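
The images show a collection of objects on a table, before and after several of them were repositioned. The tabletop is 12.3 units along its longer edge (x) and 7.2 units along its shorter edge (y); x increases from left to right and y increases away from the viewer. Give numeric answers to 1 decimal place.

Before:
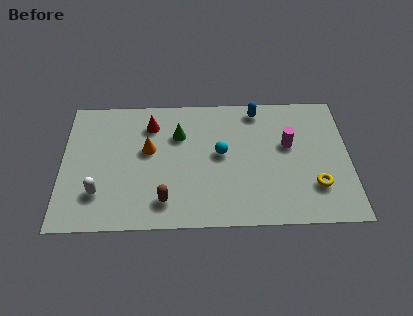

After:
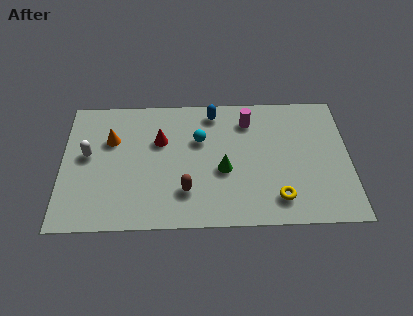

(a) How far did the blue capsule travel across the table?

1.9

The blue capsule moved from about (8.4, 6.3) to (6.5, 6.2), a distance of √(1.9² + 0.1²) ≈ 1.9.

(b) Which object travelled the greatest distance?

the green cone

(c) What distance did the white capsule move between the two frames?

2.2

The white capsule was near (1.6, 1.9) before and (1.1, 4.0) after, so it travelled √(0.5² + 2.1²) ≈ 2.2 units.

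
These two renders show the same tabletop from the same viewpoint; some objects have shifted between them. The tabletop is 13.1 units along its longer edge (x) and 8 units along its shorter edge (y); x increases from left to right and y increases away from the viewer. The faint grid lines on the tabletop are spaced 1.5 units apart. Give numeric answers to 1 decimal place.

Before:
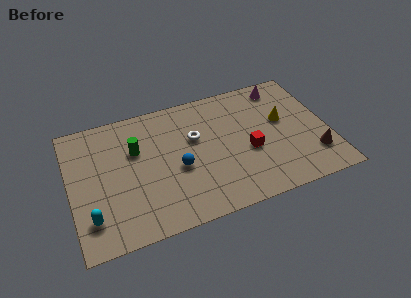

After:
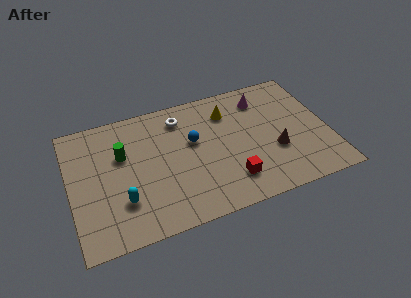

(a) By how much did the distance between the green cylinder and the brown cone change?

-1.5

Before: roughly 9.4 units apart; after: 7.9. That's 1.5 units closer together.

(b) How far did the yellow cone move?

3.0

From (10.9, 4.7) to (8.2, 6.1), the yellow cone covered √(2.7² + 1.4²) ≈ 3.0 units.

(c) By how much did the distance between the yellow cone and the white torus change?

-2.1

They were about 4.5 units apart before and 2.4 after — 2.1 units closer together.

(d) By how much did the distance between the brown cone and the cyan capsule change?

-3.5

They were about 11.3 units apart before and 7.8 after — 3.5 units closer together.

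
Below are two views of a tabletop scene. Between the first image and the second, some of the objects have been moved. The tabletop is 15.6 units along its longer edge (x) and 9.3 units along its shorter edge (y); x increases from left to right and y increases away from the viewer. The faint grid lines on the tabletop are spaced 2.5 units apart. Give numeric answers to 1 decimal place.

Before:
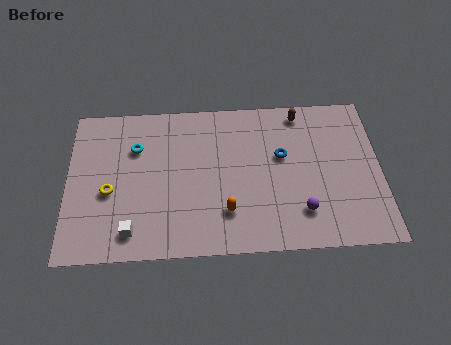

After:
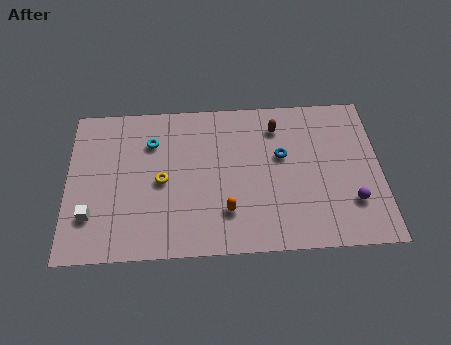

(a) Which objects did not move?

the orange capsule and the blue torus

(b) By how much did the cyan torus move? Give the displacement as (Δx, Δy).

(0.8, 0.3)

The cyan torus started near (3.4, 6.5) and ended near (4.2, 6.8).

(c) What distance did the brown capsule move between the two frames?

1.4

From (11.7, 8.2) to (10.5, 7.4), the brown capsule covered √(1.2² + 0.8²) ≈ 1.4 units.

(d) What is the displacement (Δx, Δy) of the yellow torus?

(2.6, 0.5)

The yellow torus was at about (2.1, 3.9) and moved to about (4.7, 4.4).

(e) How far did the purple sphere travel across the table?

2.5

The purple sphere moved from about (11.6, 2.2) to (14.1, 2.6), a distance of √(2.5² + 0.4²) ≈ 2.5.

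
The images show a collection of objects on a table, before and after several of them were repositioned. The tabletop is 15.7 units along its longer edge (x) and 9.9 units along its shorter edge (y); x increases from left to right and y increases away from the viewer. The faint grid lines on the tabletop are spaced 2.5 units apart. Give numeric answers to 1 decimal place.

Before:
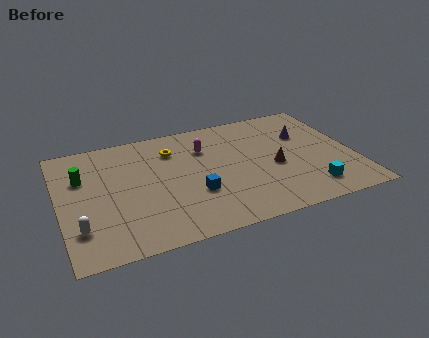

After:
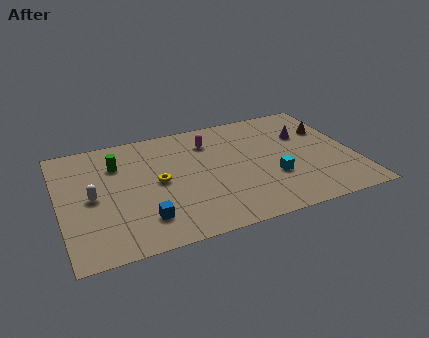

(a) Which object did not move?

the purple cone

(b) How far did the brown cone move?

4.0

The brown cone was near (11.4, 4.3) before and (14.6, 6.7) after, so it travelled √(3.2² + 2.4²) ≈ 4.0 units.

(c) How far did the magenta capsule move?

0.6

The magenta capsule moved from about (7.9, 7.1) to (8.2, 7.6), a distance of √(0.3² + 0.5²) ≈ 0.6.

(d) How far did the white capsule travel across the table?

2.4

From (0.9, 2.5) to (1.7, 4.8), the white capsule covered √(0.8² + 2.3²) ≈ 2.4 units.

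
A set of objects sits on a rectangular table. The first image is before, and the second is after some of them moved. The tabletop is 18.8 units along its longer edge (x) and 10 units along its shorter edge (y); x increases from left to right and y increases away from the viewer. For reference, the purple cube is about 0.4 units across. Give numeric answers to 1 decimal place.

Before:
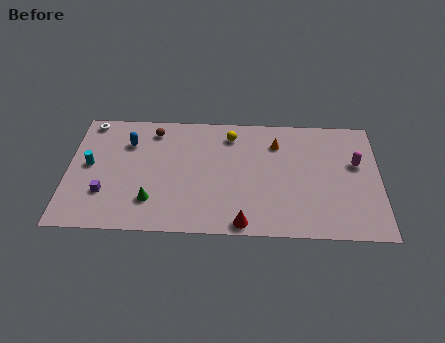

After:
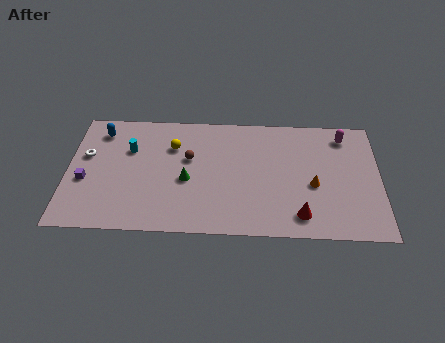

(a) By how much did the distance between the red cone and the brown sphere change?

-1.3

They were about 9.3 units apart before and 8.0 after — 1.3 units closer together.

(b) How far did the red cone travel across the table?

3.5

The red cone moved from about (10.6, 0.9) to (14.0, 1.7), a distance of √(3.4² + 0.8²) ≈ 3.5.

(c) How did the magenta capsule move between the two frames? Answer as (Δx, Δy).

(-0.7, 2.3)

The magenta capsule was at about (17.4, 6.1) and moved to about (16.7, 8.4).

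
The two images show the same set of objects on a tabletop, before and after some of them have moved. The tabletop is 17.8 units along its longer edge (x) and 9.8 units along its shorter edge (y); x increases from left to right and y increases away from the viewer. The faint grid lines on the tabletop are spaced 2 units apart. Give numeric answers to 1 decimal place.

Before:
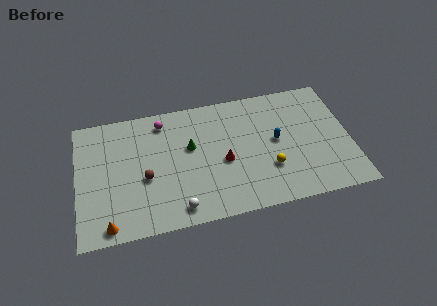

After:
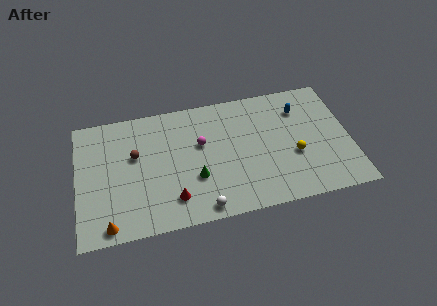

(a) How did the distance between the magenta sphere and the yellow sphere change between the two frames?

-2.1

They were about 8.5 units apart before and 6.4 after — 2.1 units closer together.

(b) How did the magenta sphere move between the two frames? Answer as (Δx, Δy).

(2.4, -2.3)

The magenta sphere was at about (5.7, 8.3) and moved to about (8.1, 6.0).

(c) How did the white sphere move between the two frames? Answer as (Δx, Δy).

(1.5, -0.3)

The white sphere started near (6.4, 1.3) and ended near (7.9, 1.0).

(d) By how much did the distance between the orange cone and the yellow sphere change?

+1.8

Before: roughly 10.7 units apart; after: 12.5. That's 1.8 units further apart.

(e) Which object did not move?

the orange cone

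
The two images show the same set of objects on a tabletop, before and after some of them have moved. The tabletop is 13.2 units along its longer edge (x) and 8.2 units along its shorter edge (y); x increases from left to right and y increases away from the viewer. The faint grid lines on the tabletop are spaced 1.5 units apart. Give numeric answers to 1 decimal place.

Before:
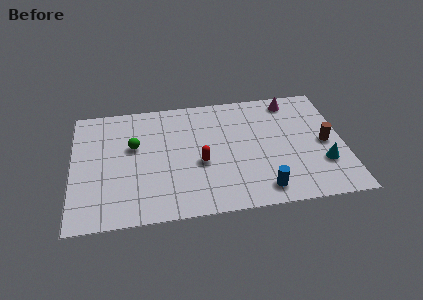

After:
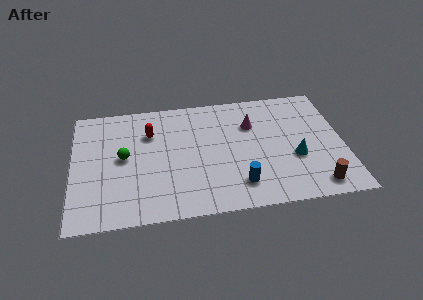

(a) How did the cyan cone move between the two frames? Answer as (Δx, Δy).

(-1.3, 0.6)

From the two frames, the cyan cone sits at roughly (12.1, 2.5) before and (10.8, 3.1) after.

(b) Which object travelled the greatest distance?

the red capsule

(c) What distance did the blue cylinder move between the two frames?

1.2

The blue cylinder was near (9.1, 1.2) before and (8.0, 1.7) after, so it travelled √(1.1² + 0.5²) ≈ 1.2 units.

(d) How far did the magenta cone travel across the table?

2.4

The magenta cone was near (10.8, 7.1) before and (8.8, 5.7) after, so it travelled √(2.0² + 1.4²) ≈ 2.4 units.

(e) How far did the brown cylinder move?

2.9

The brown cylinder moved from about (12.3, 3.9) to (11.7, 1.1), a distance of √(0.6² + 2.8²) ≈ 2.9.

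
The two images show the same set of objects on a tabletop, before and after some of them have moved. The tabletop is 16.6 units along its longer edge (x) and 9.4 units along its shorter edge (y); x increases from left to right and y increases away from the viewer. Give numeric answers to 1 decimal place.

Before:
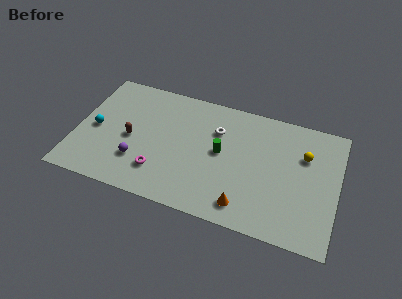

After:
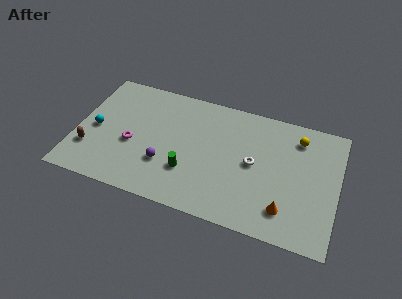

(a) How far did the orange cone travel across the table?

2.5

The orange cone was near (11.0, 1.5) before and (13.5, 2.0) after, so it travelled √(2.5² + 0.5²) ≈ 2.5 units.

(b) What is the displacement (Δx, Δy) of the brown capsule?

(-2.5, -1.6)

The brown capsule started near (3.5, 4.3) and ended near (1.0, 2.7).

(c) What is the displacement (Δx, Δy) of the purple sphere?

(1.7, 0.3)

The purple sphere started near (4.1, 2.7) and ended near (5.8, 3.0).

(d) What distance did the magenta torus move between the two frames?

2.5

The magenta torus was near (5.5, 2.3) before and (3.6, 3.9) after, so it travelled √(1.9² + 1.6²) ≈ 2.5 units.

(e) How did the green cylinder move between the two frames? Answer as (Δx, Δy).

(-1.9, -2.1)

The green cylinder was at about (9.2, 5.0) and moved to about (7.3, 2.9).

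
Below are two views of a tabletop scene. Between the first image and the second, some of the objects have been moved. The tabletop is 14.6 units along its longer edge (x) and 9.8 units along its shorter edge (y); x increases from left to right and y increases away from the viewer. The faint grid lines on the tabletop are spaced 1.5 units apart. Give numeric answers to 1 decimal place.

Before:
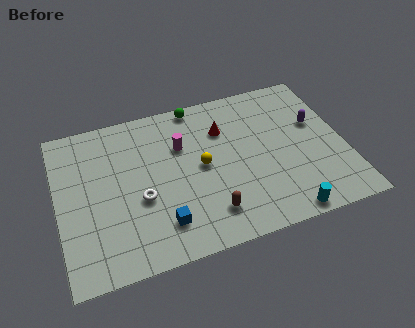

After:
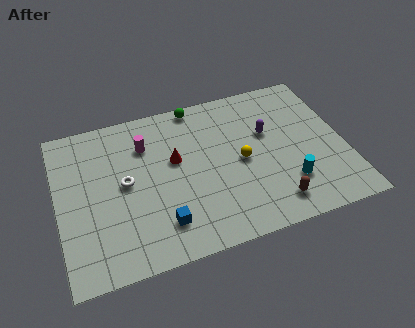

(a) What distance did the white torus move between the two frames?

1.4

The white torus was near (4.1, 3.9) before and (3.4, 5.1) after, so it travelled √(0.7² + 1.2²) ≈ 1.4 units.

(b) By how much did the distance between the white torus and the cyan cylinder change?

+0.8

Before: roughly 7.7 units apart; after: 8.5. That's 0.8 units further apart.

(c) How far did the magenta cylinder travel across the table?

1.9

The magenta cylinder was near (6.4, 6.6) before and (4.6, 7.2) after, so it travelled √(1.8² + 0.6²) ≈ 1.9 units.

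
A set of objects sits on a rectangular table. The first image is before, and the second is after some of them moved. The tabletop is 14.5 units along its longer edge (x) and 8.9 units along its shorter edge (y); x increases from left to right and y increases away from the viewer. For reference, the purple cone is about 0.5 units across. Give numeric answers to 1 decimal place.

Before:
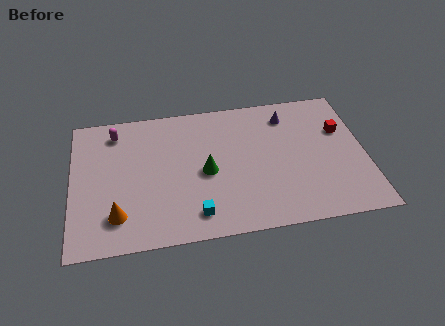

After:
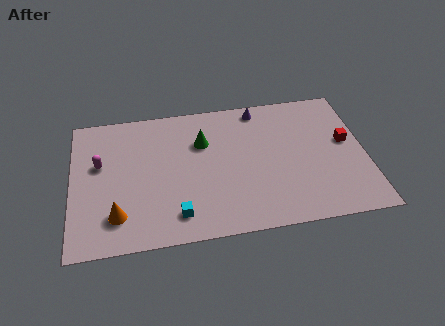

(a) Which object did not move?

the orange cone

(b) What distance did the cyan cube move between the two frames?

0.9

From (6.0, 1.5) to (5.1, 1.6), the cyan cube covered √(0.9² + 0.1²) ≈ 0.9 units.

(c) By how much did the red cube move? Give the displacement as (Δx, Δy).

(0.2, -0.8)

The red cube started near (13.4, 5.8) and ended near (13.6, 5.0).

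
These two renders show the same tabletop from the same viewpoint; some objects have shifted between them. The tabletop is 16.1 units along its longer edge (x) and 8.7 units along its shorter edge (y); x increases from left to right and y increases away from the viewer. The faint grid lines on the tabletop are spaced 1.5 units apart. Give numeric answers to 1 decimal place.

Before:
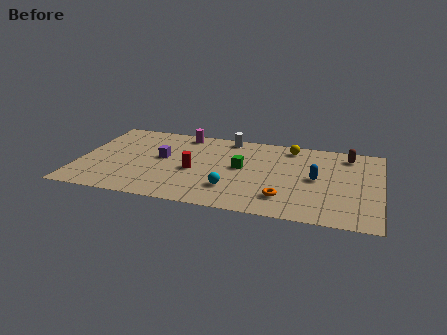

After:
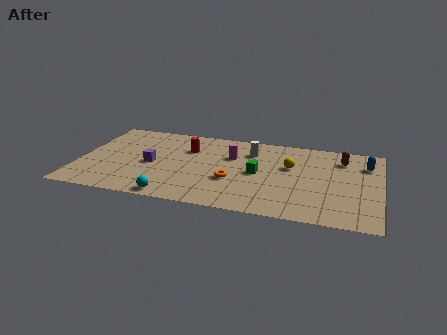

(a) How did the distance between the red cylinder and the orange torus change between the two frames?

-1.3

They were about 5.2 units apart before and 3.9 after — 1.3 units closer together.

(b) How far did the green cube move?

1.0

The green cube moved from about (8.7, 4.7) to (9.6, 4.3), a distance of √(0.9² + 0.4²) ≈ 1.0.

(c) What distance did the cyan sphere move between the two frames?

3.4

The cyan sphere was near (8.3, 2.3) before and (5.3, 0.8) after, so it travelled √(3.0² + 1.5²) ≈ 3.4 units.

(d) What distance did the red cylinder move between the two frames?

2.4

The red cylinder was near (6.2, 3.8) before and (5.7, 6.1) after, so it travelled √(0.5² + 2.3²) ≈ 2.4 units.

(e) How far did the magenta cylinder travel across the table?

3.4

The magenta cylinder moved from about (5.3, 7.7) to (8.1, 5.8), a distance of √(2.8² + 1.9²) ≈ 3.4.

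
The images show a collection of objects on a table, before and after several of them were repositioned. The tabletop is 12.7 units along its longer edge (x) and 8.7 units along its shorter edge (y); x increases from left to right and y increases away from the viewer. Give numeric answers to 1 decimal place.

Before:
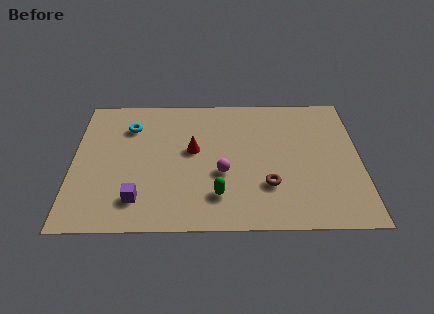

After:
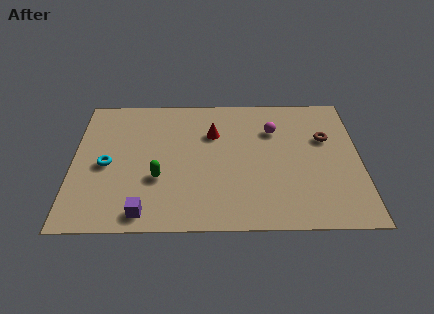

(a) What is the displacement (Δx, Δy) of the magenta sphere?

(2.3, 2.8)

From the two frames, the magenta sphere sits at roughly (6.6, 3.4) before and (8.9, 6.2) after.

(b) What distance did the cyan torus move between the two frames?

2.7

The cyan torus was near (2.5, 6.5) before and (1.5, 4.0) after, so it travelled √(1.0² + 2.5²) ≈ 2.7 units.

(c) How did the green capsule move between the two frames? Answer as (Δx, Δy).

(-2.6, 1.1)

The green capsule started near (6.4, 2.0) and ended near (3.8, 3.1).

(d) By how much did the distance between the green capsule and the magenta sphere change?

+4.6

Before: roughly 1.4 units apart; after: 6.0. That's 4.6 units further apart.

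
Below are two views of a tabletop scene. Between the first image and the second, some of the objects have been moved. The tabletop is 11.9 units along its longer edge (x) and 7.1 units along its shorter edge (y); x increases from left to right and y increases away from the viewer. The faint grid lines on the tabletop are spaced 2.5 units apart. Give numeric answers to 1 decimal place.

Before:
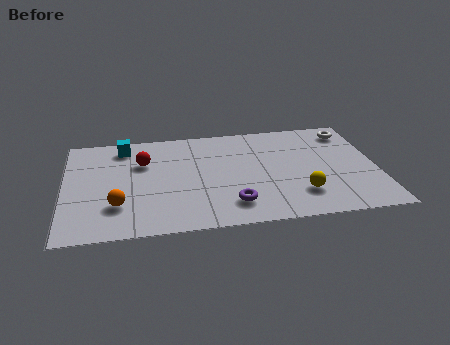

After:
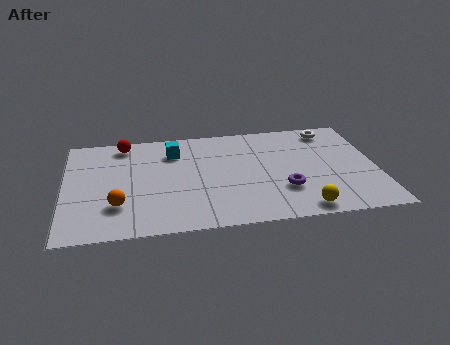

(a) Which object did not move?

the orange sphere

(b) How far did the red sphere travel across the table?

1.6

From (3.0, 4.8) to (2.3, 6.2), the red sphere covered √(0.7² + 1.4²) ≈ 1.6 units.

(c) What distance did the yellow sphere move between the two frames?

1.0

The yellow sphere was near (8.9, 1.8) before and (8.9, 0.8) after, so it travelled √(0.0² + 1.0²) ≈ 1.0 units.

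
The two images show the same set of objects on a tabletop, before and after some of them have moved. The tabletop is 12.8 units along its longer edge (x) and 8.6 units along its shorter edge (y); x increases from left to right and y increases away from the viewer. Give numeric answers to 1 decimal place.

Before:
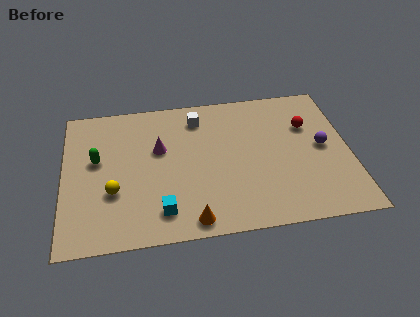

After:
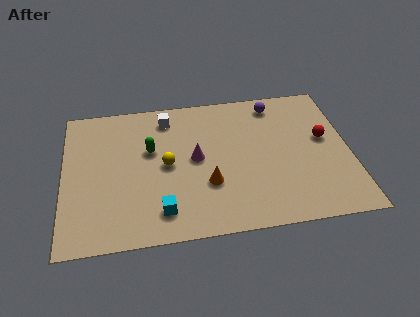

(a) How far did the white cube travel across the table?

1.4

The white cube was near (6.1, 7.0) before and (4.7, 7.2) after, so it travelled √(1.4² + 0.2²) ≈ 1.4 units.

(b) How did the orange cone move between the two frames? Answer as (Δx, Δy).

(0.8, 2.0)

The orange cone started near (5.6, 0.9) and ended near (6.4, 2.9).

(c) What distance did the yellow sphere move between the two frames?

2.7

The yellow sphere was near (2.2, 3.0) before and (4.6, 4.3) after, so it travelled √(2.4² + 1.3²) ≈ 2.7 units.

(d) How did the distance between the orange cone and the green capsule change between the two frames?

-2.3

The distance was about 5.8 in the first image and 3.5 in the second, so they moved 2.3 units closer together.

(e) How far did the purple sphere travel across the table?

3.6

The purple sphere was near (11.6, 4.4) before and (9.6, 7.4) after, so it travelled √(2.0² + 3.0²) ≈ 3.6 units.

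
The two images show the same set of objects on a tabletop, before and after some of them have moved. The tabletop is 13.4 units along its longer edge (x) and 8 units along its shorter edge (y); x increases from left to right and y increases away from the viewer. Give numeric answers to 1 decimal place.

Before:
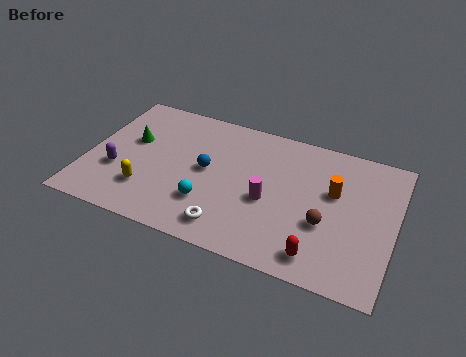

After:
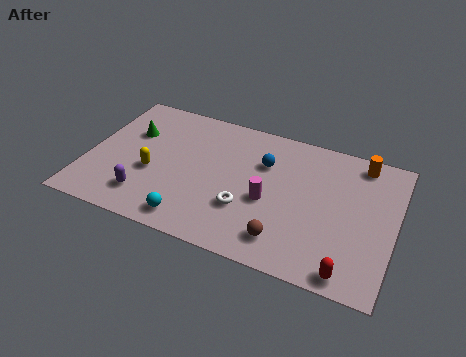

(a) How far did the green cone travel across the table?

0.5

The green cone moved from about (1.8, 4.8) to (1.7, 5.3), a distance of √(0.1² + 0.5²) ≈ 0.5.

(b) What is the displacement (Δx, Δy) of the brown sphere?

(-1.6, -1.5)

The brown sphere started near (10.5, 3.0) and ended near (8.9, 1.5).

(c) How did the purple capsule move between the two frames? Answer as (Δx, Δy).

(1.4, -1.1)

The purple capsule started near (1.4, 2.8) and ended near (2.8, 1.7).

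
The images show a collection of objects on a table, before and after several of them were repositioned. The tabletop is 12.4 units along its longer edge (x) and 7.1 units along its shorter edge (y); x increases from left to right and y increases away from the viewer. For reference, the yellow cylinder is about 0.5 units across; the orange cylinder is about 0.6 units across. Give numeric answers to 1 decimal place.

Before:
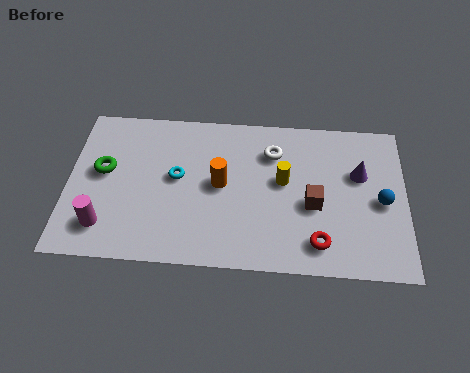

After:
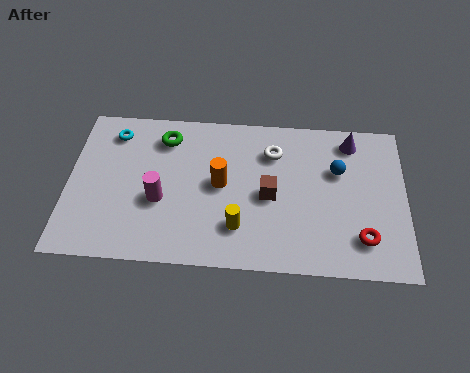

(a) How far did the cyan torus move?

3.1

The cyan torus was near (4.0, 3.9) before and (1.6, 5.8) after, so it travelled √(2.4² + 1.9²) ≈ 3.1 units.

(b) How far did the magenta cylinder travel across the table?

2.4

The magenta cylinder was near (1.4, 1.5) before and (3.4, 2.8) after, so it travelled √(2.0² + 1.3²) ≈ 2.4 units.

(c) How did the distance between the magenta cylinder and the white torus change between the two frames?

-2.4

The distance was about 7.2 in the first image and 4.8 in the second, so they moved 2.4 units closer together.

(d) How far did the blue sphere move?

2.1

The blue sphere moved from about (11.5, 3.3) to (9.9, 4.6), a distance of √(1.6² + 1.3²) ≈ 2.1.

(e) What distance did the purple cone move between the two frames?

1.5

The purple cone moved from about (10.7, 4.5) to (10.4, 6.0), a distance of √(0.3² + 1.5²) ≈ 1.5.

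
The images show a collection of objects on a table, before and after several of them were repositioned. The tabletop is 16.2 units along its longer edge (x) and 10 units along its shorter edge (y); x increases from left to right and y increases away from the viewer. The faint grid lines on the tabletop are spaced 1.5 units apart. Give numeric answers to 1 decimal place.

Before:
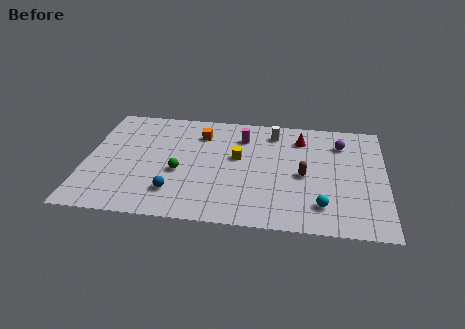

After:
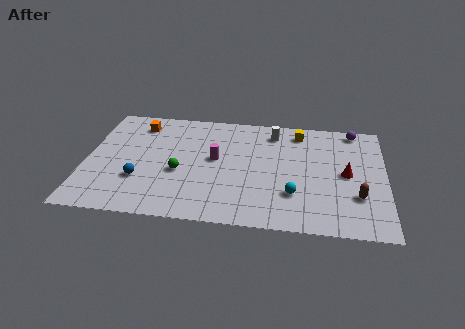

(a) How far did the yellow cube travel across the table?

4.3

The yellow cube was near (8.2, 5.8) before and (11.5, 8.5) after, so it travelled √(3.3² + 2.7²) ≈ 4.3 units.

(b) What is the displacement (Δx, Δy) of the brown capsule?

(2.9, -1.5)

The brown capsule was at about (11.8, 4.6) and moved to about (14.7, 3.1).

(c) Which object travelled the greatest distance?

the yellow cube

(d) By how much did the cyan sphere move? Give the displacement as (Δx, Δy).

(-1.5, 0.8)

The cyan sphere started near (12.8, 2.1) and ended near (11.3, 2.9).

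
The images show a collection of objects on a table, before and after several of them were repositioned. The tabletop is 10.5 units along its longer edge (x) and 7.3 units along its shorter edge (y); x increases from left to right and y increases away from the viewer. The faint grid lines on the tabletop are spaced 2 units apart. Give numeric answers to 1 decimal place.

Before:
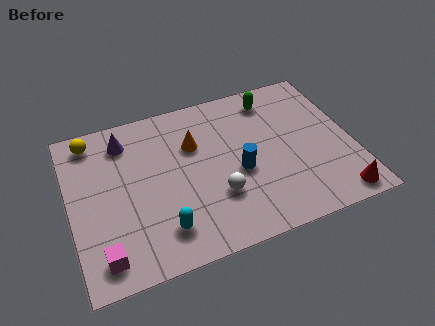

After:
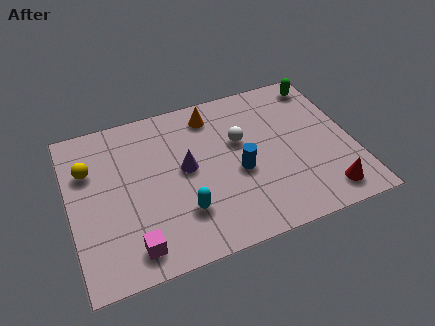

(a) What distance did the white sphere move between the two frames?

2.5

From (5.3, 2.3) to (6.4, 4.5), the white sphere covered √(1.1² + 2.2²) ≈ 2.5 units.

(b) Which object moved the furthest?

the purple cone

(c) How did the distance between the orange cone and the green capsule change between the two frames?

+0.9

They were about 3.3 units apart before and 4.2 after — 0.9 units further apart.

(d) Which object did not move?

the blue cylinder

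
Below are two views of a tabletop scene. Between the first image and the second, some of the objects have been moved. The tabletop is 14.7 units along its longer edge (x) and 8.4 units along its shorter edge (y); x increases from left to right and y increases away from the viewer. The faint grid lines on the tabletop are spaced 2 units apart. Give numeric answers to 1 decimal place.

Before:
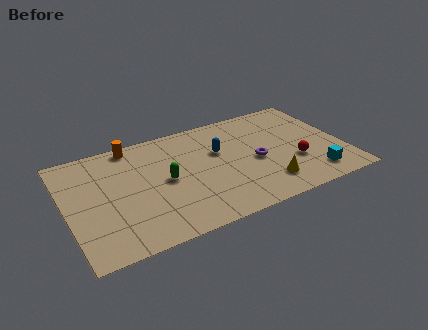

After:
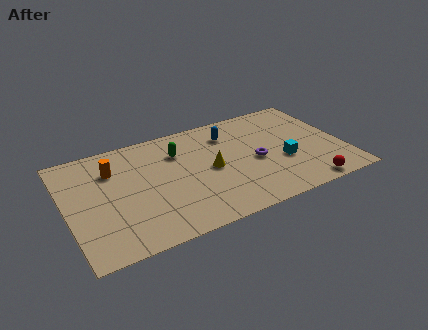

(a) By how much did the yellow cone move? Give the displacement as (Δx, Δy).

(-2.7, 2.3)

The yellow cone started near (10.3, 1.8) and ended near (7.6, 4.1).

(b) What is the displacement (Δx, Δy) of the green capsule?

(0.9, 1.9)

From the two frames, the green capsule sits at roughly (5.2, 4.2) before and (6.1, 6.1) after.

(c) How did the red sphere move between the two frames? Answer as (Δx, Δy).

(0.3, -2.1)

From the two frames, the red sphere sits at roughly (12.0, 2.9) before and (12.3, 0.8) after.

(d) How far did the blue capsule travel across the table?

1.4

From (8.2, 5.3) to (8.9, 6.5), the blue capsule covered √(0.7² + 1.2²) ≈ 1.4 units.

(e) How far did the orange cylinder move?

1.9

The orange cylinder moved from about (3.8, 7.6) to (2.6, 6.1), a distance of √(1.2² + 1.5²) ≈ 1.9.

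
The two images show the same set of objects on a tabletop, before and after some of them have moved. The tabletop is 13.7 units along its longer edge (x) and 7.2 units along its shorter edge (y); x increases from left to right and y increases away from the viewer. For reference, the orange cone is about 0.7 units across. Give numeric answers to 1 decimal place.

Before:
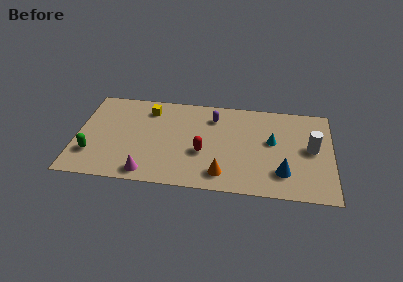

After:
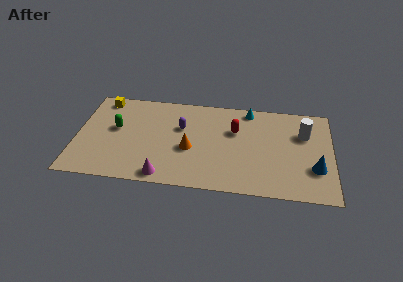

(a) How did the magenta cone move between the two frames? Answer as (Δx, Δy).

(0.9, -0.1)

From the two frames, the magenta cone sits at roughly (3.9, 0.9) before and (4.8, 0.8) after.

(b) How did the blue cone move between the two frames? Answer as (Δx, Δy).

(1.7, 0.5)

From the two frames, the blue cone sits at roughly (11.1, 1.8) before and (12.8, 2.3) after.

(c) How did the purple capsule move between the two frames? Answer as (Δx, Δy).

(-1.7, -1.0)

From the two frames, the purple capsule sits at roughly (7.3, 5.6) before and (5.6, 4.6) after.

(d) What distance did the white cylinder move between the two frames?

1.2

The white cylinder was near (12.6, 3.8) before and (12.2, 4.9) after, so it travelled √(0.4² + 1.1²) ≈ 1.2 units.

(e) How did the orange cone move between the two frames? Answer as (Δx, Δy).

(-1.8, 1.7)

The orange cone was at about (7.9, 1.3) and moved to about (6.1, 3.0).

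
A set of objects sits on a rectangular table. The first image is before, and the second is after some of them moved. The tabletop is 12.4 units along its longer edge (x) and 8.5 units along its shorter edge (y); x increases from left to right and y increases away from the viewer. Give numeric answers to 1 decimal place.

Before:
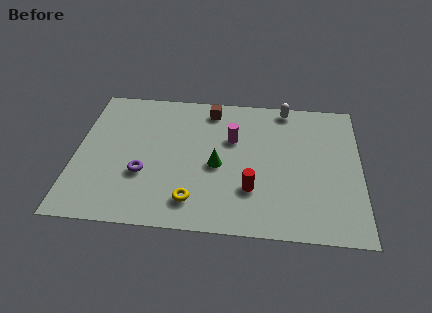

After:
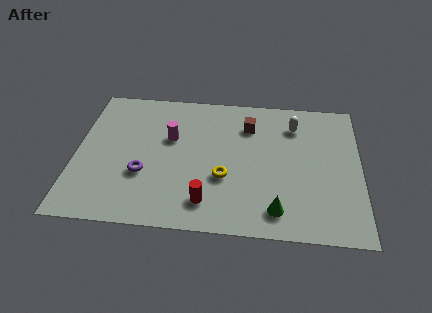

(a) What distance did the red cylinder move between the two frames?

2.1

From (7.7, 2.5) to (5.8, 1.6), the red cylinder covered √(1.9² + 0.9²) ≈ 2.1 units.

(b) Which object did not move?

the purple torus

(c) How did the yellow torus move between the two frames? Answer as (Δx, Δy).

(1.3, 1.5)

From the two frames, the yellow torus sits at roughly (5.2, 1.6) before and (6.5, 3.1) after.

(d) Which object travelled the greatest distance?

the green cone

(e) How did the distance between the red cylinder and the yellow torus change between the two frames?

-1.0

They were about 2.7 units apart before and 1.7 after — 1.0 units closer together.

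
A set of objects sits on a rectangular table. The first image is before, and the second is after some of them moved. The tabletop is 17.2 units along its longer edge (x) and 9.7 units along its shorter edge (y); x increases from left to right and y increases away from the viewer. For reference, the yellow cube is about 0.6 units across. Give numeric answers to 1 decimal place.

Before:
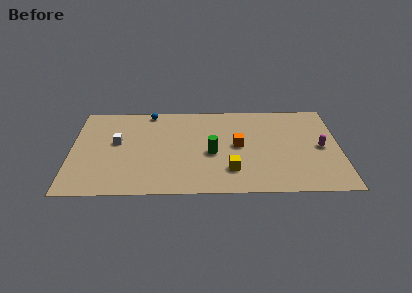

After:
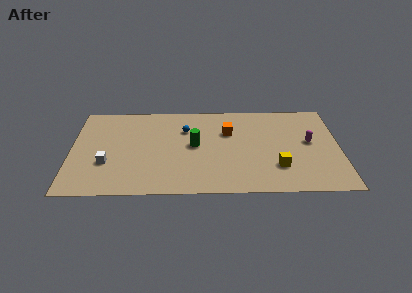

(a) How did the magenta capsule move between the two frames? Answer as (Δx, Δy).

(-0.7, 0.6)

The magenta capsule started near (16.0, 4.7) and ended near (15.3, 5.3).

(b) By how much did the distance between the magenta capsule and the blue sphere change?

-3.6

Before: roughly 11.7 units apart; after: 8.1. That's 3.6 units closer together.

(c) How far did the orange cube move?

1.6

The orange cube moved from about (10.7, 5.0) to (10.1, 6.5), a distance of √(0.6² + 1.5²) ≈ 1.6.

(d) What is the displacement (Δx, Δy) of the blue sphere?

(2.3, -2.0)

From the two frames, the blue sphere sits at roughly (5.0, 8.8) before and (7.3, 6.8) after.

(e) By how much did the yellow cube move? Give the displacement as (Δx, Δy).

(3.0, 0.3)

The yellow cube was at about (10.2, 2.4) and moved to about (13.2, 2.7).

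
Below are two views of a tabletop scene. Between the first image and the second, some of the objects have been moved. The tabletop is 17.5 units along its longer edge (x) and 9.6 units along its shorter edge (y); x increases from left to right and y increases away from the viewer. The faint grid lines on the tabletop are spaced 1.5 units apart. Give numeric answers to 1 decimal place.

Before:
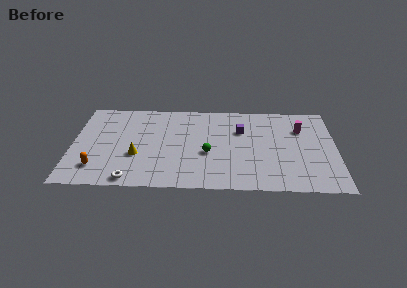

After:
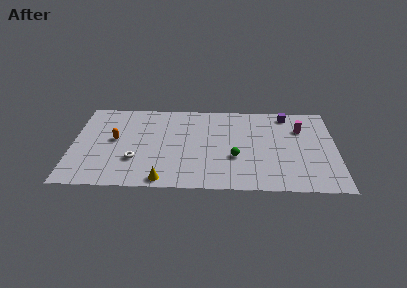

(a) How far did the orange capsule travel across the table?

3.3

The orange capsule was near (1.7, 2.1) before and (2.8, 5.2) after, so it travelled √(1.1² + 3.1²) ≈ 3.3 units.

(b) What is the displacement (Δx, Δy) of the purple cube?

(3.1, 1.9)

The purple cube was at about (11.2, 6.5) and moved to about (14.3, 8.4).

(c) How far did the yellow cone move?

3.2

The yellow cone moved from about (4.3, 3.5) to (6.1, 0.9), a distance of √(1.8² + 2.6²) ≈ 3.2.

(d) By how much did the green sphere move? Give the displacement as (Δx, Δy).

(1.8, -0.4)

From the two frames, the green sphere sits at roughly (9.0, 3.9) before and (10.8, 3.5) after.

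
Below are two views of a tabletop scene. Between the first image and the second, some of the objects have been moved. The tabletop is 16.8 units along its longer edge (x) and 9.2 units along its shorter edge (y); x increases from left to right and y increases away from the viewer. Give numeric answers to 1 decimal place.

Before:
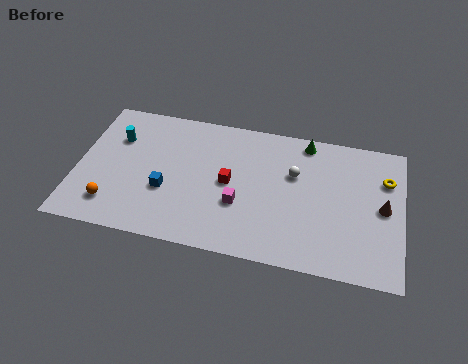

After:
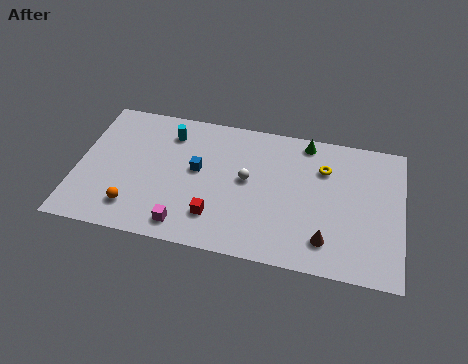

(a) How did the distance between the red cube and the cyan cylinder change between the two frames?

-0.5

Before: roughly 6.3 units apart; after: 5.8. That's 0.5 units closer together.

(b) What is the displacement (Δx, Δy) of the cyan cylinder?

(2.7, 0.9)

The cyan cylinder was at about (1.9, 6.4) and moved to about (4.6, 7.3).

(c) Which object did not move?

the green cone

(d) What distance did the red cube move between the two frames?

2.5

The red cube was near (7.9, 4.6) before and (7.3, 2.2) after, so it travelled √(0.6² + 2.4²) ≈ 2.5 units.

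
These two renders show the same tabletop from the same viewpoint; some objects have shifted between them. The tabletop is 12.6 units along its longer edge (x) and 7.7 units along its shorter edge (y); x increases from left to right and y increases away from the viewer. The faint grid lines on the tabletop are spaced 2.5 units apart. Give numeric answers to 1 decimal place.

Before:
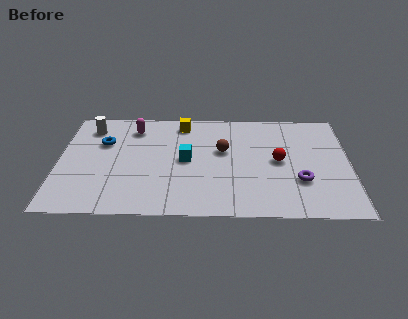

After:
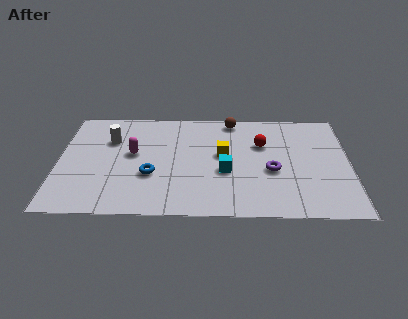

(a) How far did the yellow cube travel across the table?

2.9

The yellow cube was near (5.3, 6.6) before and (7.1, 4.3) after, so it travelled √(1.8² + 2.3²) ≈ 2.9 units.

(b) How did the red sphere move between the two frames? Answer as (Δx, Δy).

(-0.7, 1.2)

The red sphere started near (9.5, 3.9) and ended near (8.8, 5.1).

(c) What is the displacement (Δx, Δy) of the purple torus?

(-1.2, 0.7)

From the two frames, the purple torus sits at roughly (10.4, 2.5) before and (9.2, 3.2) after.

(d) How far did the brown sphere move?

2.3

The brown sphere moved from about (7.1, 4.6) to (7.5, 6.9), a distance of √(0.4² + 2.3²) ≈ 2.3.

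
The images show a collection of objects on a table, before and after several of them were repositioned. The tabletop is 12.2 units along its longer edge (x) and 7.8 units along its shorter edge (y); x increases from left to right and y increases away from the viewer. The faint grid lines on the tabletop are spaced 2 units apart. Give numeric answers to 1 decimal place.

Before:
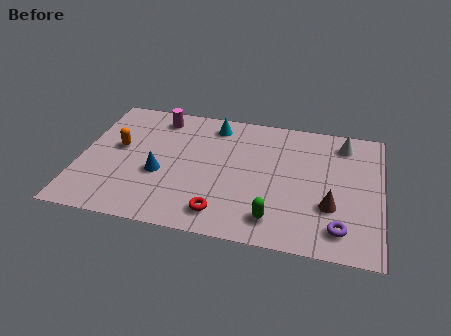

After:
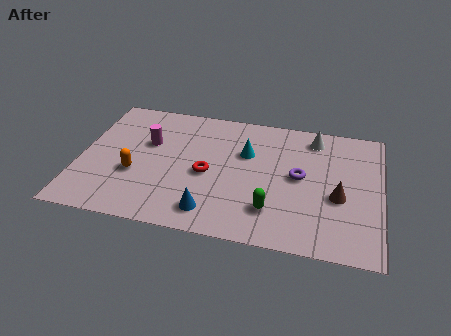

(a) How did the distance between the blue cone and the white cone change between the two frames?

-1.5

They were about 8.1 units apart before and 6.6 after — 1.5 units closer together.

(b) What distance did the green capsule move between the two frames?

0.5

The green capsule moved from about (8.0, 1.4) to (7.9, 1.9), a distance of √(0.1² + 0.5²) ≈ 0.5.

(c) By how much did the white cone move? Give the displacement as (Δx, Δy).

(-1.2, 0.1)

The white cone was at about (10.6, 6.5) and moved to about (9.4, 6.6).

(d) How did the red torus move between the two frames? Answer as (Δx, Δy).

(-0.7, 2.2)

The red torus started near (5.9, 1.3) and ended near (5.2, 3.5).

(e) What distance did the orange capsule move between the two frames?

1.7

From (1.5, 4.4) to (2.3, 2.9), the orange capsule covered √(0.8² + 1.5²) ≈ 1.7 units.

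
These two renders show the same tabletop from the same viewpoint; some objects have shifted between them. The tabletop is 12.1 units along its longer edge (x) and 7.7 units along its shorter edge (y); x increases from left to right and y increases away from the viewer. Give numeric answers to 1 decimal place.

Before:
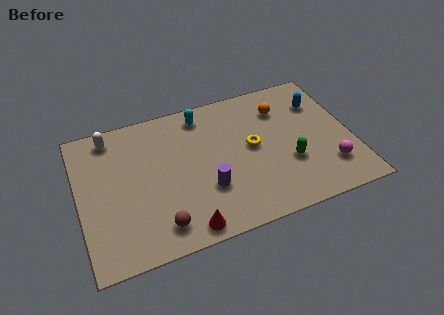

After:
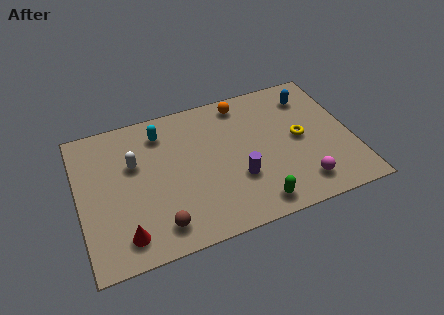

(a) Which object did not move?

the brown sphere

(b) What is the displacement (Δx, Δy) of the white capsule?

(0.9, -1.8)

The white capsule started near (1.6, 6.7) and ended near (2.5, 4.9).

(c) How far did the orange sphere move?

1.9

From (9.2, 5.8) to (7.5, 6.7), the orange sphere covered √(1.7² + 0.9²) ≈ 1.9 units.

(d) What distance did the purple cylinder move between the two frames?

1.4

From (5.5, 2.5) to (6.9, 2.6), the purple cylinder covered √(1.4² + 0.1²) ≈ 1.4 units.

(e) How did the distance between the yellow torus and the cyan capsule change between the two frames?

+3.2

Before: roughly 3.2 units apart; after: 6.4. That's 3.2 units further apart.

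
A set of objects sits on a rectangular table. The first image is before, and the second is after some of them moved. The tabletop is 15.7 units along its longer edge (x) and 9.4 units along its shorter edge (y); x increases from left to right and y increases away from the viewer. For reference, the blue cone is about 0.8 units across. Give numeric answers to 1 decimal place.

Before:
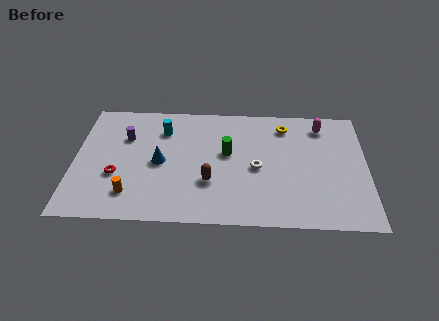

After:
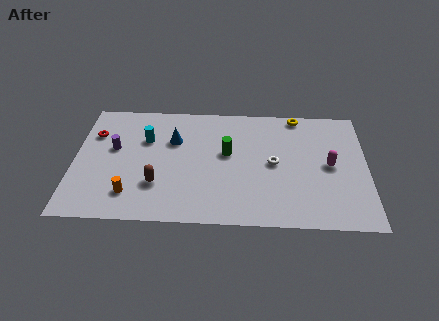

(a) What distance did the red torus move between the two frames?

3.5

The red torus moved from about (2.3, 3.4) to (1.0, 6.6), a distance of √(1.3² + 3.2²) ≈ 3.5.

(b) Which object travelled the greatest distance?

the red torus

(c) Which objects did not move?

the orange cylinder and the green cylinder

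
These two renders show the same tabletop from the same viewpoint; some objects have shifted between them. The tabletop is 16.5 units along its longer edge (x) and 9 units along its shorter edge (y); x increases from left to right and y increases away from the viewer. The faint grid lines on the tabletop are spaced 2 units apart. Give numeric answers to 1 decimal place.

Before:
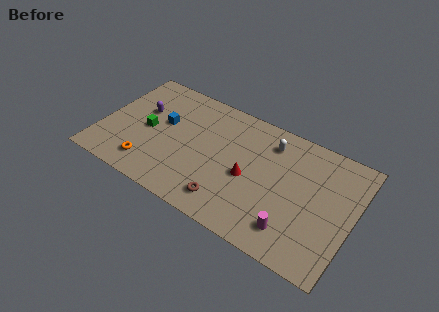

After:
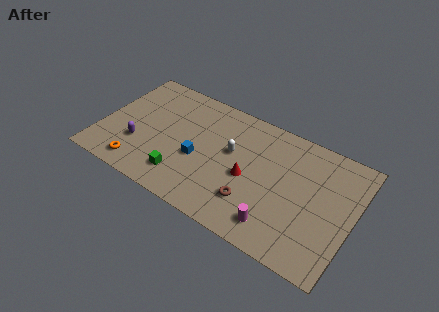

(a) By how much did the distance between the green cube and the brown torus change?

-1.8

They were about 6.4 units apart before and 4.6 after — 1.8 units closer together.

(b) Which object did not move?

the red cone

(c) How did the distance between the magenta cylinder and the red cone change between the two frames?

-0.6

They were about 3.9 units apart before and 3.3 after — 0.6 units closer together.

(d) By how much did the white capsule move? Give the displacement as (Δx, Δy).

(-2.3, -1.9)

The white capsule was at about (10.8, 7.2) and moved to about (8.5, 5.3).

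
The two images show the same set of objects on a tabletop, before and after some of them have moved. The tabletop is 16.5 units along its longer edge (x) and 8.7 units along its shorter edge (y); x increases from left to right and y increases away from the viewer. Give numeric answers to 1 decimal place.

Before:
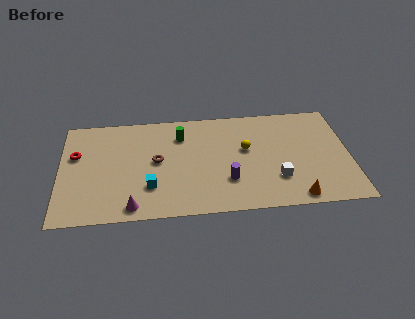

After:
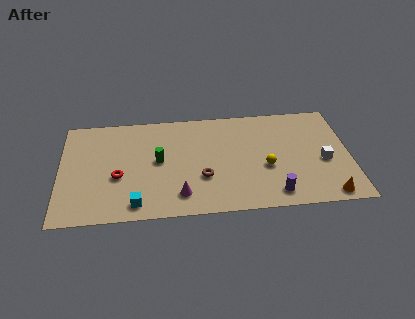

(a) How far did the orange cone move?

1.8

The orange cone was near (13.3, 0.9) before and (15.1, 0.9) after, so it travelled √(1.8² + 0.0²) ≈ 1.8 units.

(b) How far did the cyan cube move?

1.5

The cyan cube was near (5.1, 2.5) before and (4.3, 1.2) after, so it travelled √(0.8² + 1.3²) ≈ 1.5 units.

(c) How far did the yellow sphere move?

1.9

From (10.6, 5.1) to (11.7, 3.5), the yellow sphere covered √(1.1² + 1.6²) ≈ 1.9 units.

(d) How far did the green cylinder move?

2.4

The green cylinder moved from about (6.9, 6.6) to (5.6, 4.6), a distance of √(1.3² + 2.0²) ≈ 2.4.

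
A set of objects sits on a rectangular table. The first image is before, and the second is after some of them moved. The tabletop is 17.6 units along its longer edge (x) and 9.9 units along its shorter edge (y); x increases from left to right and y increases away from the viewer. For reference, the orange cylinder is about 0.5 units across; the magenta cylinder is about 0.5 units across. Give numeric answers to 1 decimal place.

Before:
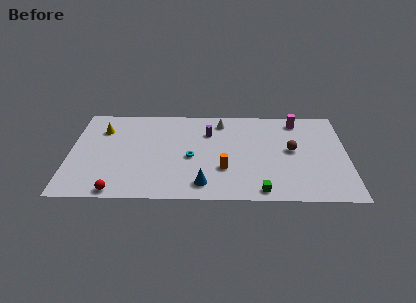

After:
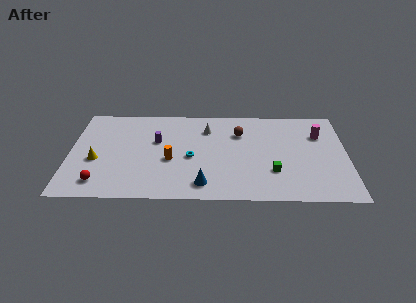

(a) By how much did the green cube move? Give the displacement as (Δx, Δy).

(0.8, 2.0)

The green cube started near (12.1, 1.0) and ended near (12.9, 3.0).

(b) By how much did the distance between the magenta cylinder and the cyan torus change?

+0.7

Before: roughly 7.9 units apart; after: 8.6. That's 0.7 units further apart.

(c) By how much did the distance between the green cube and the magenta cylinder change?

-2.9

Before: roughly 7.9 units apart; after: 5.0. That's 2.9 units closer together.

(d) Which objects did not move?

the blue cone and the cyan torus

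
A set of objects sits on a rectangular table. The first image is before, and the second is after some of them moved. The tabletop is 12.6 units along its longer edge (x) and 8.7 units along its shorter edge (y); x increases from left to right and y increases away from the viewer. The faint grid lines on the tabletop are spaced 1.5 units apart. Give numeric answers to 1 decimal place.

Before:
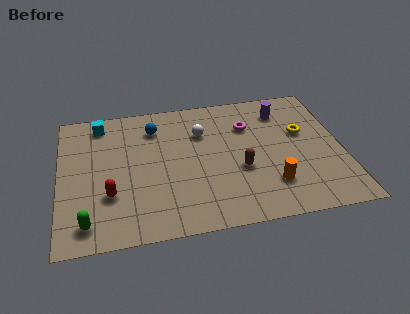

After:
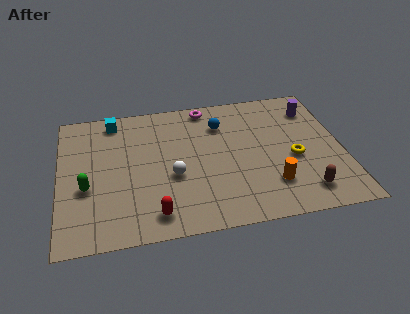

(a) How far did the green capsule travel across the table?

2.1

The green capsule moved from about (1.2, 1.3) to (1.2, 3.4), a distance of √(0.0² + 2.1²) ≈ 2.1.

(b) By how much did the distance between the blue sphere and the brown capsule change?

+1.0

They were about 5.0 units apart before and 6.0 after — 1.0 units further apart.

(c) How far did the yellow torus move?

1.7

The yellow torus was near (10.9, 5.3) before and (10.4, 3.7) after, so it travelled √(0.5² + 1.6²) ≈ 1.7 units.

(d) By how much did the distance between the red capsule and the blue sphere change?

+1.6

Before: roughly 4.5 units apart; after: 6.1. That's 1.6 units further apart.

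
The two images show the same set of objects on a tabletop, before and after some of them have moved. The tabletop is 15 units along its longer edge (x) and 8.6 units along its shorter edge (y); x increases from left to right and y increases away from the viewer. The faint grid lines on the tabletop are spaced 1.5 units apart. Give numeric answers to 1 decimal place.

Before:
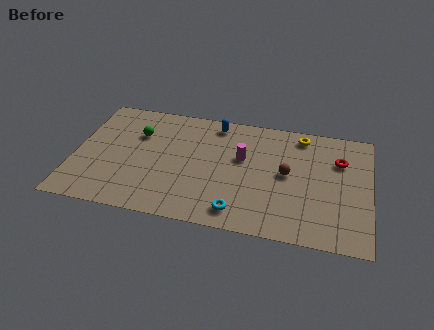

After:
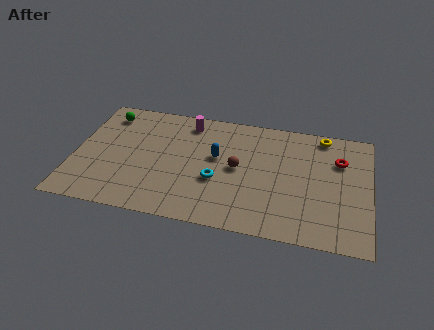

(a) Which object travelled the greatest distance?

the magenta cylinder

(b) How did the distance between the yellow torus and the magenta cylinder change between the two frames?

+3.2

Before: roughly 3.7 units apart; after: 6.9. That's 3.2 units further apart.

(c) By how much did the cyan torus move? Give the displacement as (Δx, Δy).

(-1.2, 2.0)

The cyan torus started near (8.5, 1.3) and ended near (7.3, 3.3).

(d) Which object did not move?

the red torus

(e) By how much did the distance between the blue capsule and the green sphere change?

+2.0

The distance was about 4.2 in the first image and 6.2 in the second, so they moved 2.0 units further apart.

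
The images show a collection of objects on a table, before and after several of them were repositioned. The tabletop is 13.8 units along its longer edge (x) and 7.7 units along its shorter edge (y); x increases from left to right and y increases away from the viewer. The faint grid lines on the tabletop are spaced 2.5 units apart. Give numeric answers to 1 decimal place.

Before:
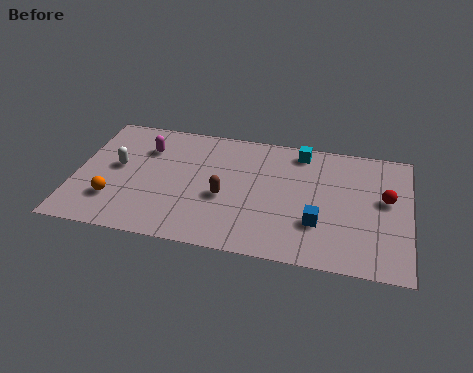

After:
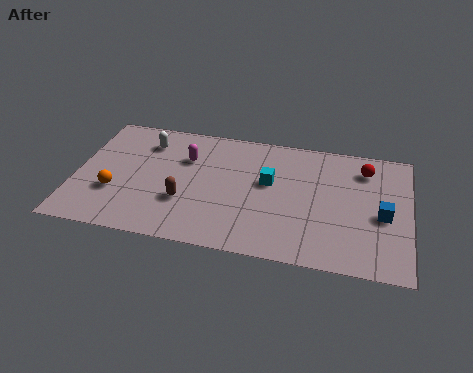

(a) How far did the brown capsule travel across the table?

1.7

The brown capsule was near (6.2, 3.2) before and (4.6, 2.6) after, so it travelled √(1.6² + 0.6²) ≈ 1.7 units.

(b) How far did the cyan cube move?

2.5

The cyan cube was near (9.2, 6.7) before and (8.0, 4.5) after, so it travelled √(1.2² + 2.2²) ≈ 2.5 units.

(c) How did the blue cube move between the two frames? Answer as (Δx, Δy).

(2.6, 1.0)

The blue cube started near (10.1, 2.4) and ended near (12.7, 3.4).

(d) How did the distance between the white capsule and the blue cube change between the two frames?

+1.6

They were about 8.6 units apart before and 10.2 after — 1.6 units further apart.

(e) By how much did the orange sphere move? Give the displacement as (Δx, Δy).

(0.0, 0.5)

The orange sphere was at about (1.7, 2.1) and moved to about (1.7, 2.6).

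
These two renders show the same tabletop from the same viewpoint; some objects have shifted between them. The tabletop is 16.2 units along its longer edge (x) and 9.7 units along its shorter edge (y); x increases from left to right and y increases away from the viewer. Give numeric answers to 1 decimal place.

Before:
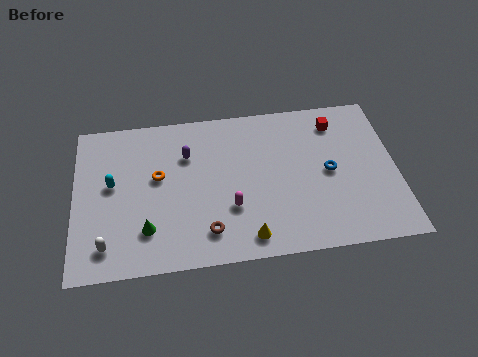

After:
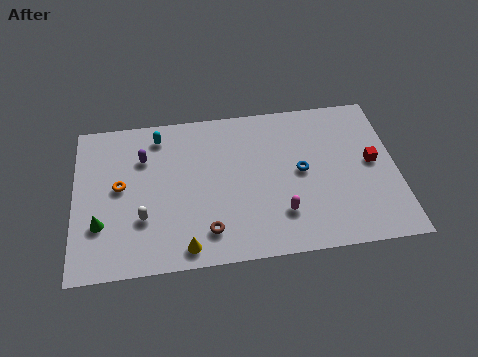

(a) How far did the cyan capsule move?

3.7

The cyan capsule was near (1.9, 5.4) before and (4.3, 8.2) after, so it travelled √(2.4² + 2.8²) ≈ 3.7 units.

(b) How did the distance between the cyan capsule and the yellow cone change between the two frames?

-0.7

The distance was about 7.9 in the first image and 7.2 in the second, so they moved 0.7 units closer together.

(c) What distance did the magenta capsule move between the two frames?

2.6

The magenta capsule was near (7.8, 3.2) before and (10.3, 2.5) after, so it travelled √(2.5² + 0.7²) ≈ 2.6 units.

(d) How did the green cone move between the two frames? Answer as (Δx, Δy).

(-2.3, 0.6)

The green cone started near (3.6, 2.4) and ended near (1.3, 3.0).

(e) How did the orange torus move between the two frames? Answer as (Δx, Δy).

(-1.9, -0.4)

The orange torus was at about (4.2, 5.6) and moved to about (2.3, 5.2).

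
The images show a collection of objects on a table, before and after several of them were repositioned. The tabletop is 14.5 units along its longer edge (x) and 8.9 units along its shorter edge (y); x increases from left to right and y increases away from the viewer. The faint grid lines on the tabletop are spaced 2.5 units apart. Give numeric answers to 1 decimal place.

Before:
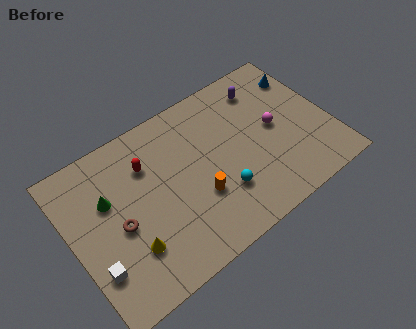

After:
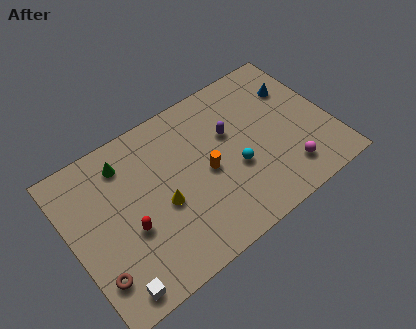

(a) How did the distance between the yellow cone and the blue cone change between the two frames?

-3.1

Before: roughly 11.6 units apart; after: 8.5. That's 3.1 units closer together.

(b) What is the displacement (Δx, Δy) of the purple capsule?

(-2.3, -1.6)

The purple capsule started near (11.4, 7.2) and ended near (9.1, 5.6).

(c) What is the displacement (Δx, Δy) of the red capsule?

(-1.5, -2.9)

From the two frames, the red capsule sits at roughly (4.5, 6.4) before and (3.0, 3.5) after.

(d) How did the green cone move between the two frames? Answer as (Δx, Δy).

(1.2, 1.5)

The green cone was at about (2.2, 5.7) and moved to about (3.4, 7.2).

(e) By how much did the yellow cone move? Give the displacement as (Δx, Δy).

(2.1, 1.3)

The yellow cone was at about (2.8, 2.5) and moved to about (4.9, 3.8).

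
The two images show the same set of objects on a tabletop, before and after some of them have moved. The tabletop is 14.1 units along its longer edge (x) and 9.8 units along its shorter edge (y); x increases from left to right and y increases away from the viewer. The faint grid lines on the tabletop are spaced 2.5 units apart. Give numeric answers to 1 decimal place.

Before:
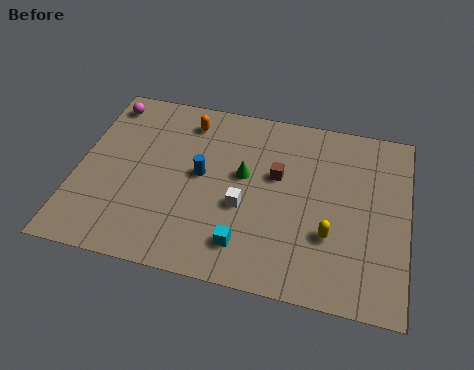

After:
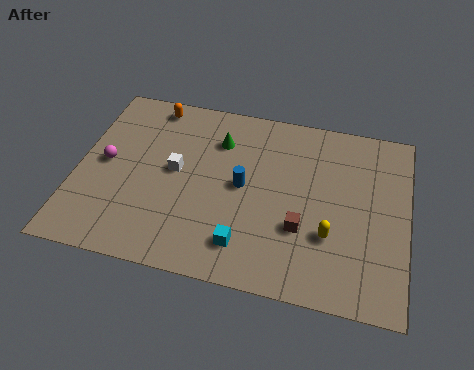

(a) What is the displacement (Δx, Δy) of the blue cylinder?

(1.8, -0.2)

The blue cylinder started near (5.3, 5.2) and ended near (7.1, 5.0).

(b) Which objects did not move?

the cyan cube and the yellow capsule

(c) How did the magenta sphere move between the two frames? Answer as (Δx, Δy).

(0.3, -3.4)

From the two frames, the magenta sphere sits at roughly (0.9, 8.4) before and (1.2, 5.0) after.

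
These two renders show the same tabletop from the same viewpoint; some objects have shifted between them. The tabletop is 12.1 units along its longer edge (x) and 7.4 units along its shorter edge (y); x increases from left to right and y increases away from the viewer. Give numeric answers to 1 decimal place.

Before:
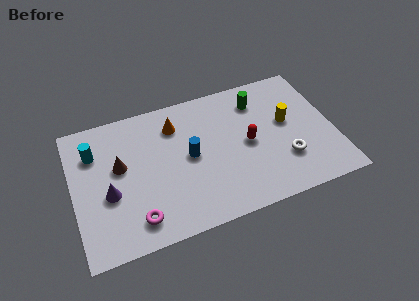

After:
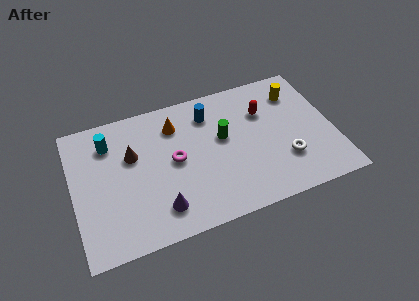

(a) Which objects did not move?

the white torus and the orange cone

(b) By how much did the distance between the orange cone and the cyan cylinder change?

-0.7

They were about 3.8 units apart before and 3.1 after — 0.7 units closer together.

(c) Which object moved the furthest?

the magenta torus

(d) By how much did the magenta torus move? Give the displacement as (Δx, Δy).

(2.0, 2.5)

The magenta torus started near (2.7, 1.3) and ended near (4.7, 3.8).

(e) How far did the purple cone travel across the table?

2.7

The purple cone moved from about (1.6, 3.0) to (3.8, 1.5), a distance of √(2.2² + 1.5²) ≈ 2.7.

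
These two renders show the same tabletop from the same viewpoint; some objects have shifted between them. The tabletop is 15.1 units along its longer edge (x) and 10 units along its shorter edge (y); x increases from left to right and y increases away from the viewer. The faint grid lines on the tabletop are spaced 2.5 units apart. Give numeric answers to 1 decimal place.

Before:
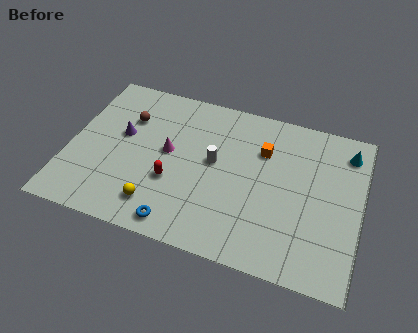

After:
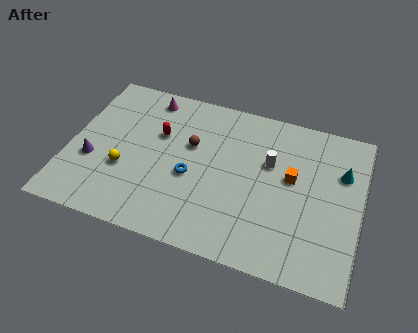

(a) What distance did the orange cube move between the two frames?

2.1

The orange cube was near (9.9, 7.0) before and (11.5, 5.7) after, so it travelled √(1.6² + 1.3²) ≈ 2.1 units.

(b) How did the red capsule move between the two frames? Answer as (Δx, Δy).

(-1.0, 2.8)

The red capsule started near (5.5, 3.6) and ended near (4.5, 6.4).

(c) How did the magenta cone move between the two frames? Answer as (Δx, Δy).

(-1.4, 3.3)

From the two frames, the magenta cone sits at roughly (5.1, 5.4) before and (3.7, 8.7) after.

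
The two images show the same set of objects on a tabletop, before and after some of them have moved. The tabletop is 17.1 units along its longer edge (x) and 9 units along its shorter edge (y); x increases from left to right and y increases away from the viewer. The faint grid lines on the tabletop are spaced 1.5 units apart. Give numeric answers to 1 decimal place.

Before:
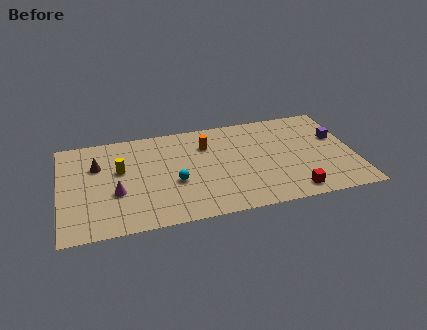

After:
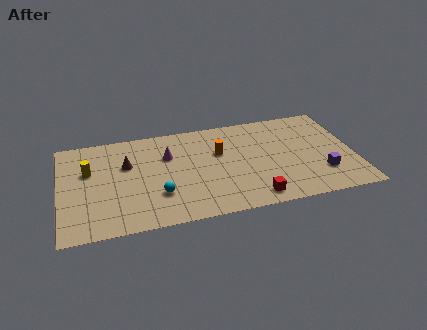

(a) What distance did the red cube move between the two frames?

2.3

The red cube was near (13.3, 1.2) before and (11.0, 1.2) after, so it travelled √(2.3² + 0.0²) ≈ 2.3 units.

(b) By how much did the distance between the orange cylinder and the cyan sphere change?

+1.2

They were about 3.6 units apart before and 4.8 after — 1.2 units further apart.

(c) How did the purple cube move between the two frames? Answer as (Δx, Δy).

(-1.1, -3.1)

From the two frames, the purple cube sits at roughly (16.2, 5.6) before and (15.1, 2.5) after.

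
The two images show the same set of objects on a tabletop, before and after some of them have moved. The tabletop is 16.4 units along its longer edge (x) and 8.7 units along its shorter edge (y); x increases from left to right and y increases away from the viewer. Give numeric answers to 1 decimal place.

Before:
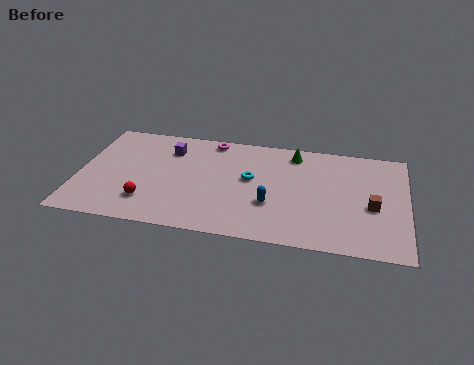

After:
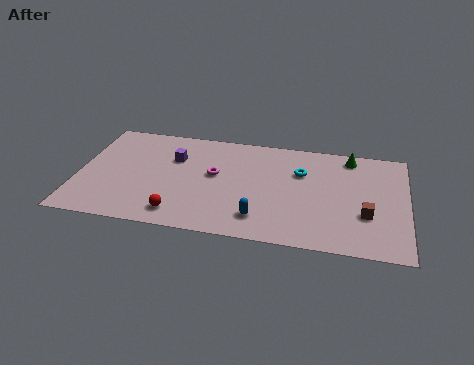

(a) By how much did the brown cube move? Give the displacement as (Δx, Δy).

(-0.3, -0.7)

From the two frames, the brown cube sits at roughly (14.7, 3.7) before and (14.4, 3.0) after.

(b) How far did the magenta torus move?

2.9

From (6.5, 7.8) to (6.8, 4.9), the magenta torus covered √(0.3² + 2.9²) ≈ 2.9 units.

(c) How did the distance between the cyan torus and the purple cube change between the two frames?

+1.9

They were about 4.5 units apart before and 6.4 after — 1.9 units further apart.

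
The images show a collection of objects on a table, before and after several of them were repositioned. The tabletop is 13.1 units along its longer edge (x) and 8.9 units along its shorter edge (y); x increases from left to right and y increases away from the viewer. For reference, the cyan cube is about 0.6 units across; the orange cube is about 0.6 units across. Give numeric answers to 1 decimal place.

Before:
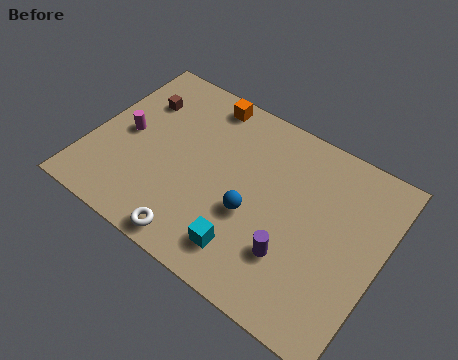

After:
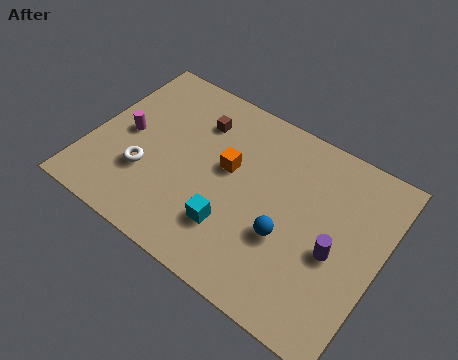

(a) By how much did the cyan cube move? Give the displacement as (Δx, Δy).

(-0.8, 0.7)

The cyan cube started near (7.6, 1.7) and ended near (6.8, 2.4).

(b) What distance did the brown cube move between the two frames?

2.7

The brown cube moved from about (1.7, 6.4) to (4.4, 6.7), a distance of √(2.7² + 0.3²) ≈ 2.7.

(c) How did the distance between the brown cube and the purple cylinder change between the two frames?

-1.3

They were about 8.7 units apart before and 7.4 after — 1.3 units closer together.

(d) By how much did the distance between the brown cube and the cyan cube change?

-2.6

They were about 7.5 units apart before and 4.9 after — 2.6 units closer together.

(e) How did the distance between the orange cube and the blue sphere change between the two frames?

-1.8

The distance was about 5.3 in the first image and 3.5 in the second, so they moved 1.8 units closer together.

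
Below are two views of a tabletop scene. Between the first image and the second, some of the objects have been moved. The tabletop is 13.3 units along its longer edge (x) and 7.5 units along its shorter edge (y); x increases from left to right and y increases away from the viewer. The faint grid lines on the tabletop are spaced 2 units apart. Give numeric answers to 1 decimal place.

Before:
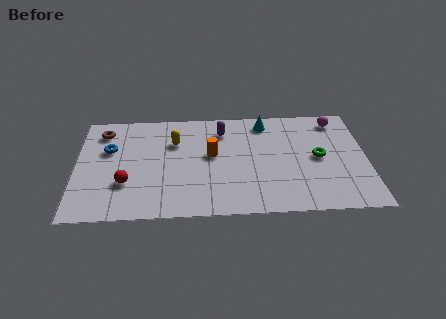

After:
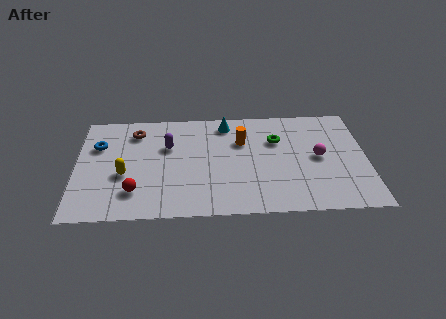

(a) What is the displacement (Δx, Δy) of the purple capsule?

(-2.5, -1.0)

The purple capsule started near (6.7, 5.9) and ended near (4.2, 4.9).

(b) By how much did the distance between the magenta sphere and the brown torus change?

-2.1

They were about 10.8 units apart before and 8.7 after — 2.1 units closer together.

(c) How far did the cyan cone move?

1.8

The cyan cone moved from about (8.7, 6.4) to (6.9, 6.4), a distance of √(1.8² + 0.0²) ≈ 1.8.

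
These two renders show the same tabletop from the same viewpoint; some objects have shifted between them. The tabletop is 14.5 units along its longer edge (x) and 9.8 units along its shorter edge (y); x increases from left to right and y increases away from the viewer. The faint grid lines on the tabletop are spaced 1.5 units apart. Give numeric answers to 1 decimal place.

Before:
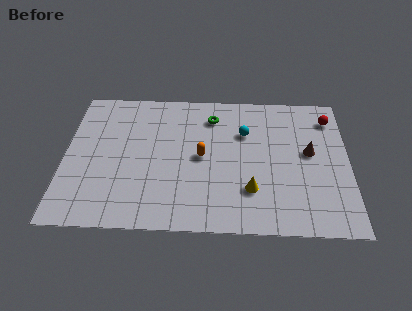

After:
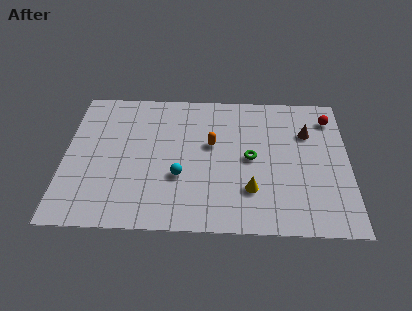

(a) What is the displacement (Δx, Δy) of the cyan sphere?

(-3.3, -3.2)

The cyan sphere was at about (9.2, 6.7) and moved to about (5.9, 3.5).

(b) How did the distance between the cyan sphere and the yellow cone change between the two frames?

-0.3

The distance was about 4.0 in the first image and 3.7 in the second, so they moved 0.3 units closer together.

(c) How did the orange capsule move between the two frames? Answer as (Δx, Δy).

(0.5, 0.9)

The orange capsule started near (7.0, 4.9) and ended near (7.5, 5.8).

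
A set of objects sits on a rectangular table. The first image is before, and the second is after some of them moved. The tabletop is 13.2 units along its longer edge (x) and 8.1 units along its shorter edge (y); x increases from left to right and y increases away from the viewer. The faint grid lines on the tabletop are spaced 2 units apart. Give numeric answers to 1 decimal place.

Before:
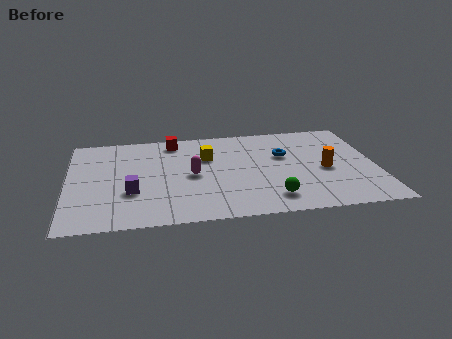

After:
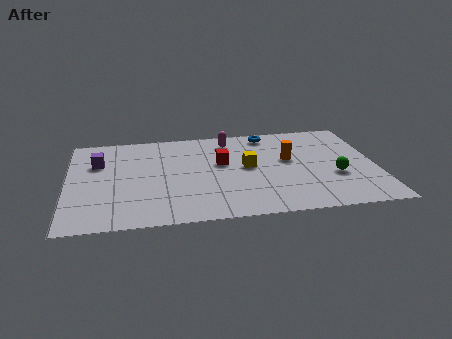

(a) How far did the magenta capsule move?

3.3

The magenta capsule moved from about (5.3, 3.9) to (7.0, 6.7), a distance of √(1.7² + 2.8²) ≈ 3.3.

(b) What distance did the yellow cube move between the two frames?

2.0

The yellow cube moved from about (6.0, 5.4) to (7.7, 4.3), a distance of √(1.7² + 1.1²) ≈ 2.0.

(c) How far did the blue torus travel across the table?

2.1

From (9.3, 5.1) to (8.7, 7.1), the blue torus covered √(0.6² + 2.0²) ≈ 2.1 units.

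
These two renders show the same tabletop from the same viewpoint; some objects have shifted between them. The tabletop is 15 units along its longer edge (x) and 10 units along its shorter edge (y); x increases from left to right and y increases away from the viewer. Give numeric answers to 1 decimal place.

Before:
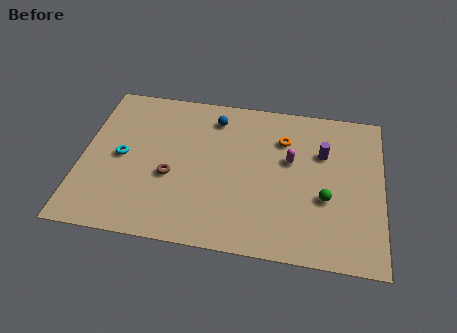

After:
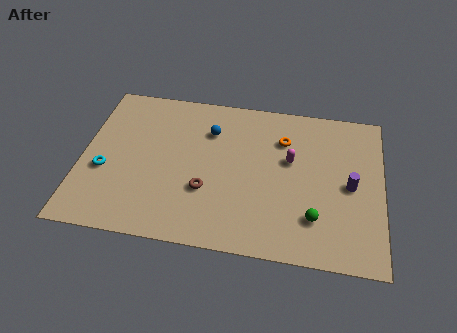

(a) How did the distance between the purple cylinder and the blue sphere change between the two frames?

+1.8

They were about 5.7 units apart before and 7.5 after — 1.8 units further apart.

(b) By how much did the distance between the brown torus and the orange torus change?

-1.0

The distance was about 6.4 in the first image and 5.4 in the second, so they moved 1.0 units closer together.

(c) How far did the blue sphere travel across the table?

0.9

The blue sphere moved from about (6.5, 8.2) to (6.3, 7.3), a distance of √(0.2² + 0.9²) ≈ 0.9.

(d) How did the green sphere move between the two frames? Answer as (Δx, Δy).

(-0.5, -1.3)

The green sphere was at about (12.2, 3.8) and moved to about (11.7, 2.5).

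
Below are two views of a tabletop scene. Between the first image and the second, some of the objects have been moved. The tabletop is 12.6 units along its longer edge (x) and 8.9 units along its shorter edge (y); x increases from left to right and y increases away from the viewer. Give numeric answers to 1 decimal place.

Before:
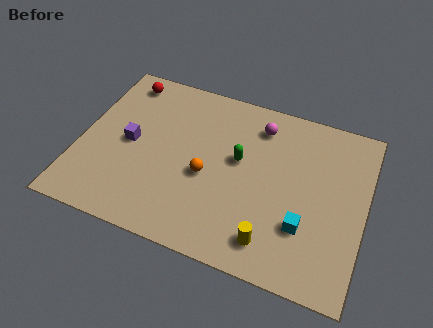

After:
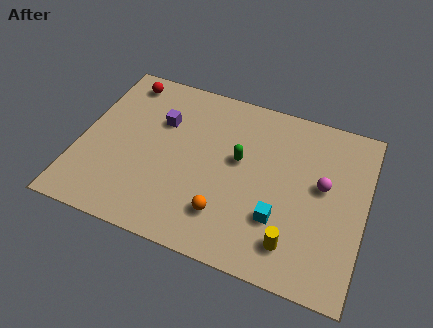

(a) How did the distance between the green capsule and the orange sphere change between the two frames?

+1.2

They were about 1.8 units apart before and 3.0 after — 1.2 units further apart.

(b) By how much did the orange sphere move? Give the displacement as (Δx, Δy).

(1.0, -1.7)

The orange sphere started near (5.7, 3.8) and ended near (6.7, 2.1).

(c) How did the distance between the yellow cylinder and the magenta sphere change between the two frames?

-2.4

Before: roughly 5.8 units apart; after: 3.4. That's 2.4 units closer together.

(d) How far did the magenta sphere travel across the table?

3.7

The magenta sphere was near (7.7, 7.2) before and (10.7, 5.0) after, so it travelled √(3.0² + 2.2²) ≈ 3.7 units.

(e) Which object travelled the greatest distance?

the magenta sphere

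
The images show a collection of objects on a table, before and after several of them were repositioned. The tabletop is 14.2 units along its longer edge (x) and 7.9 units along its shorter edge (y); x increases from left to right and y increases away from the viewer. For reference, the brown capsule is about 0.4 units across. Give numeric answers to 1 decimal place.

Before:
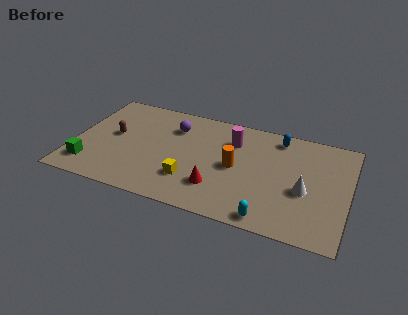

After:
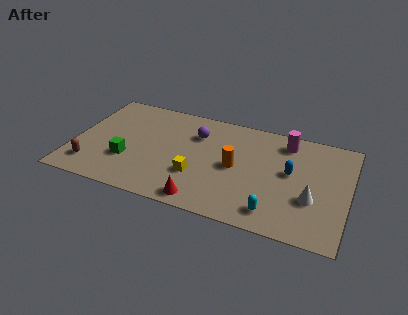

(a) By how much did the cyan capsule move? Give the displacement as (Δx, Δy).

(0.2, 0.5)

The cyan capsule started near (10.4, 0.8) and ended near (10.6, 1.3).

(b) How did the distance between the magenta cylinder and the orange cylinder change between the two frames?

+1.7

They were about 1.9 units apart before and 3.6 after — 1.7 units further apart.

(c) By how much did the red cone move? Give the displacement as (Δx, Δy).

(-0.6, -1.2)

From the two frames, the red cone sits at roughly (7.6, 2.1) before and (7.0, 0.9) after.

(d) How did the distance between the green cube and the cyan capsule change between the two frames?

-1.6

Before: roughly 9.4 units apart; after: 7.8. That's 1.6 units closer together.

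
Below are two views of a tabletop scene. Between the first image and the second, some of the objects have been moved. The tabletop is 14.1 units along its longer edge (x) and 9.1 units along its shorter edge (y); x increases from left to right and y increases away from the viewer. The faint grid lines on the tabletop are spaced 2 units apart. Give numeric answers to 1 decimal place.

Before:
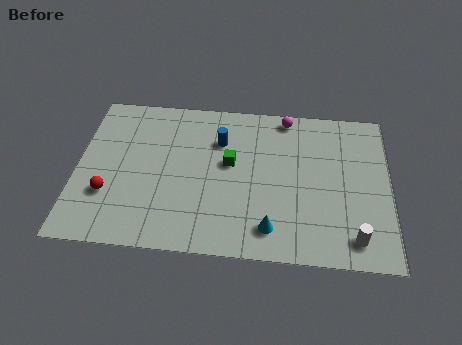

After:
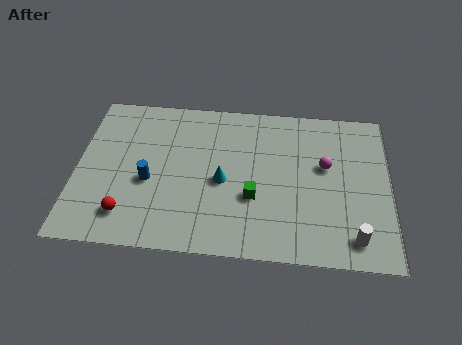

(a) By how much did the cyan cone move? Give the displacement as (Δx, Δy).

(-2.2, 2.5)

The cyan cone was at about (8.8, 1.6) and moved to about (6.6, 4.1).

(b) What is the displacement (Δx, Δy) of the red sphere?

(0.9, -1.1)

From the two frames, the red sphere sits at roughly (1.5, 2.9) before and (2.4, 1.8) after.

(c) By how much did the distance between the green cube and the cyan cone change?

-2.5

They were about 4.1 units apart before and 1.6 after — 2.5 units closer together.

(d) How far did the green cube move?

2.2

From (6.9, 5.2) to (8.0, 3.3), the green cube covered √(1.1² + 1.9²) ≈ 2.2 units.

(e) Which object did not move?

the white cylinder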